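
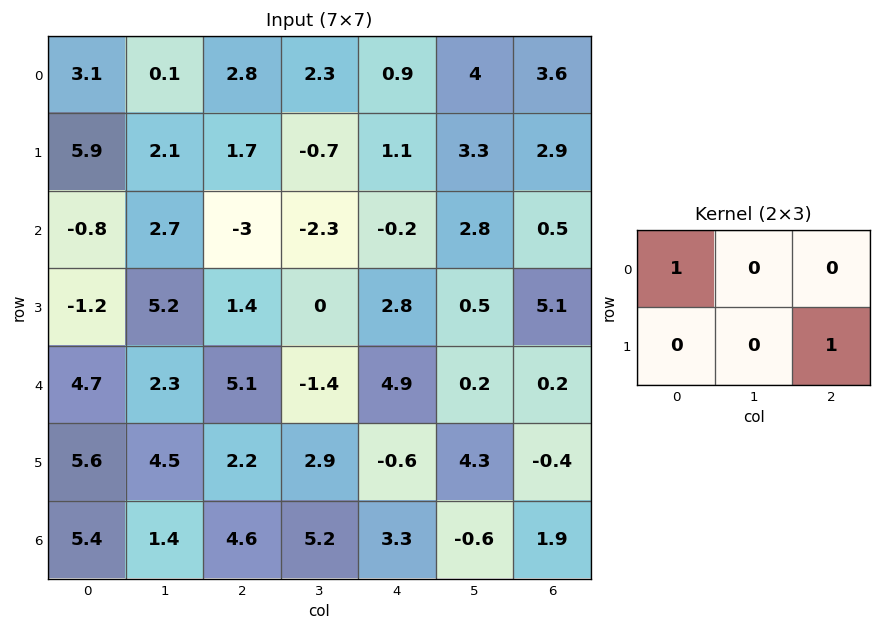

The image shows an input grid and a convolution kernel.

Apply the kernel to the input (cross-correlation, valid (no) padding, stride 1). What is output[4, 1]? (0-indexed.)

The receptive field on the input at this output position is [2.3 5.1 -1.4 / 4.5 2.2 2.9]. Elementwise product with the kernel and sum: 2.3·1 + 2.9·1.

5.2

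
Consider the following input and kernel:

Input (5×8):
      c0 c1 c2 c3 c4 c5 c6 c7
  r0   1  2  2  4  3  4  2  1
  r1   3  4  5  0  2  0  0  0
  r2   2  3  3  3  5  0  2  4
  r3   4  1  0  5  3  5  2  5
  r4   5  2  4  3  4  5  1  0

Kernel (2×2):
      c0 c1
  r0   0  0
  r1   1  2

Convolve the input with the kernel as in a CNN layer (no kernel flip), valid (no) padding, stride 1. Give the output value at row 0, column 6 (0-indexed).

0

The receptive field on the input at this output position is [2 1 / 0 0]. Elementwise product with the kernel and sum: 0·1 + 0·2.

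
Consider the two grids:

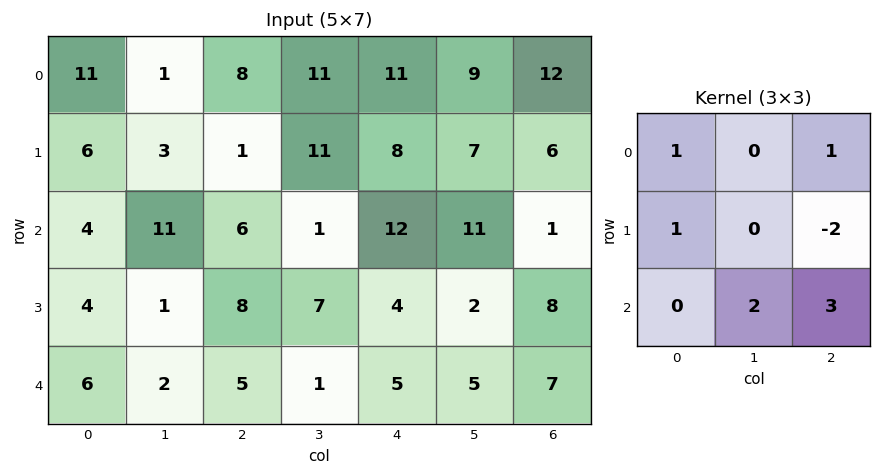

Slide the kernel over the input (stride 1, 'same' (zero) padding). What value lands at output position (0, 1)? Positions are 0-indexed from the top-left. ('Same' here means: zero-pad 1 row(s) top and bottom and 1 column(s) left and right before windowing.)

The receptive field on the zero-padded input at this output position is [0 0 0 / 11 1 8 / 6 3 1]. Elementwise product with the kernel and sum: 0·1 + 0·1 + 11·1 + 8·-2 + 3·2 + 1·3.

4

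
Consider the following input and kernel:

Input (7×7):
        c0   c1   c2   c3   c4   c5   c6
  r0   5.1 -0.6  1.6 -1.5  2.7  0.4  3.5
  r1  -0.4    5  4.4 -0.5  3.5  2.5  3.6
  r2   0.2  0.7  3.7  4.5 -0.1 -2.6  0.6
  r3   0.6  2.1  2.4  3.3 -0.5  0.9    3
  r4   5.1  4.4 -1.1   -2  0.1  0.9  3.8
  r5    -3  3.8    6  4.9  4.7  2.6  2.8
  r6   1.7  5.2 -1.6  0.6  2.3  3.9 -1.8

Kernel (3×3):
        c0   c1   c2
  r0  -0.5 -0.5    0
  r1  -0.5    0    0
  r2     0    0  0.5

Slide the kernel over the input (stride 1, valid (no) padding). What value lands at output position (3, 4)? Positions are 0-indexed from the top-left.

The receptive field on the input at this output position is [-0.5 0.9 3 / 0.1 0.9 3.8 / 4.7 2.6 2.8]. Elementwise product with the kernel and sum: -0.5·-0.5 + 0.9·-0.5 + 0.1·-0.5 + 2.8·0.5.

1.15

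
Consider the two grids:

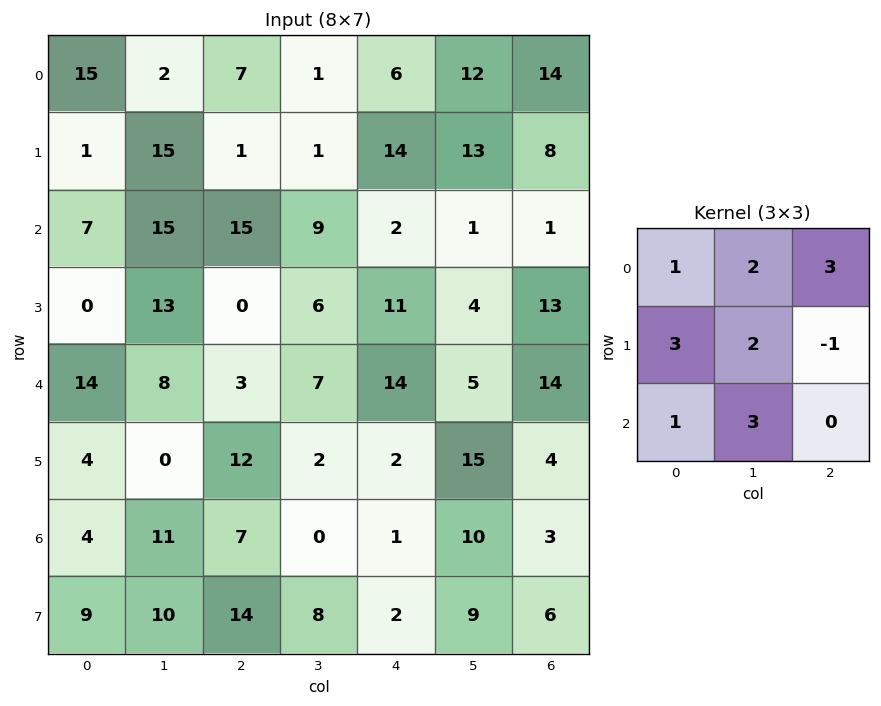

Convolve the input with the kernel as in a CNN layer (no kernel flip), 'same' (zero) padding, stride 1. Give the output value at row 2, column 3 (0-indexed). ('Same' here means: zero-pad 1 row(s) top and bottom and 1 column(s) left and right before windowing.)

124

The receptive field on the zero-padded input at this output position is [1 1 14 / 15 9 2 / 0 6 11]. Elementwise product with the kernel and sum: 1·1 + 1·2 + 14·3 + 15·3 + 9·2 + 2·-1 + 0·1 + 6·3.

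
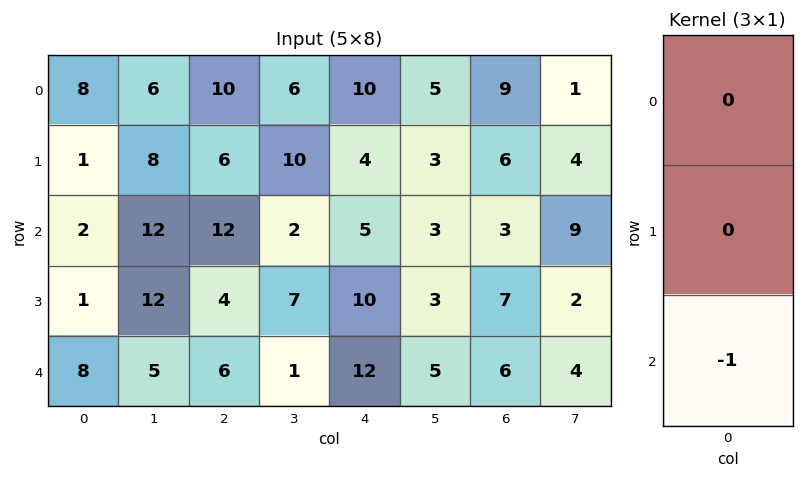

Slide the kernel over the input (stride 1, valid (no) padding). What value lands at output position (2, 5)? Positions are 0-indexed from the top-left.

-5

The receptive field on the input at this output position is [3 / 3 / 5]. Elementwise product with the kernel and sum: 5·-1.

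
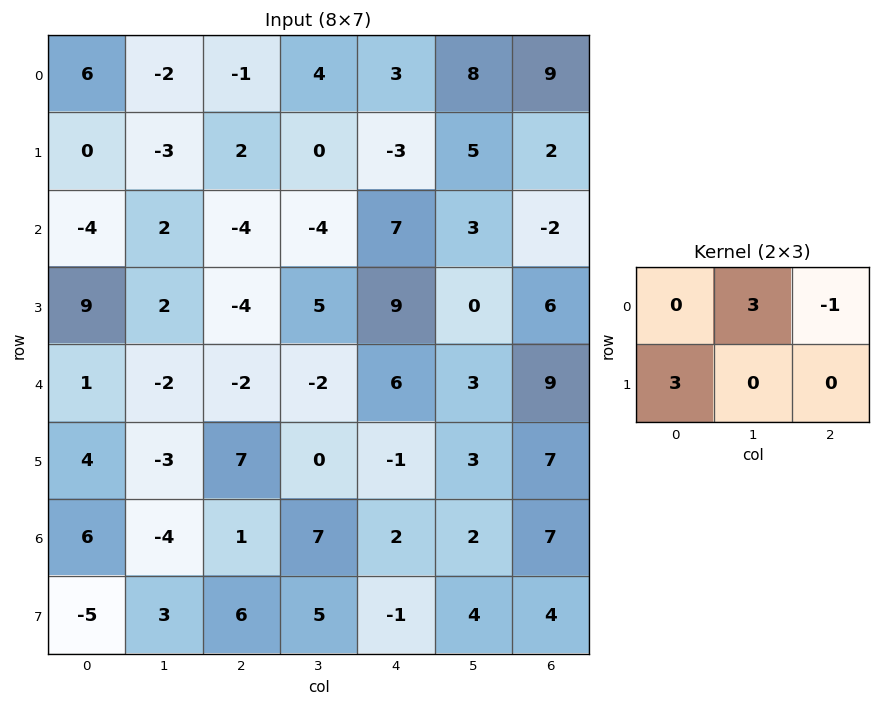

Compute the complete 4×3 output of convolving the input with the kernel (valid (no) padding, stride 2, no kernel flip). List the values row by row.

Output[0,0]: The receptive field on the input at this output position is [6 -2 -1 / 0 -3 2]. Elementwise product with the kernel and sum: -2·3 + -1·-1 + 0·3.

-5 15 6
37 -31 38
8 9 -3
-28 37 -4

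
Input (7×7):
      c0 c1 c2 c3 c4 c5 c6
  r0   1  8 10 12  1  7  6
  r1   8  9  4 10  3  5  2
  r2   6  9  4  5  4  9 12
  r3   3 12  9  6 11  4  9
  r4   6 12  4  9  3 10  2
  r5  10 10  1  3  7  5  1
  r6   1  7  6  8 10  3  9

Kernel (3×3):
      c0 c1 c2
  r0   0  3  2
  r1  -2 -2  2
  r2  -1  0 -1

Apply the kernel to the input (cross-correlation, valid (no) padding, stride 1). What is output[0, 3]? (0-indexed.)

-13

The receptive field on the input at this output position is [12 1 7 / 10 3 5 / 5 4 9]. Elementwise product with the kernel and sum: 1·3 + 7·2 + 10·-2 + 3·-2 + 5·2 + 5·-1 + 9·-1.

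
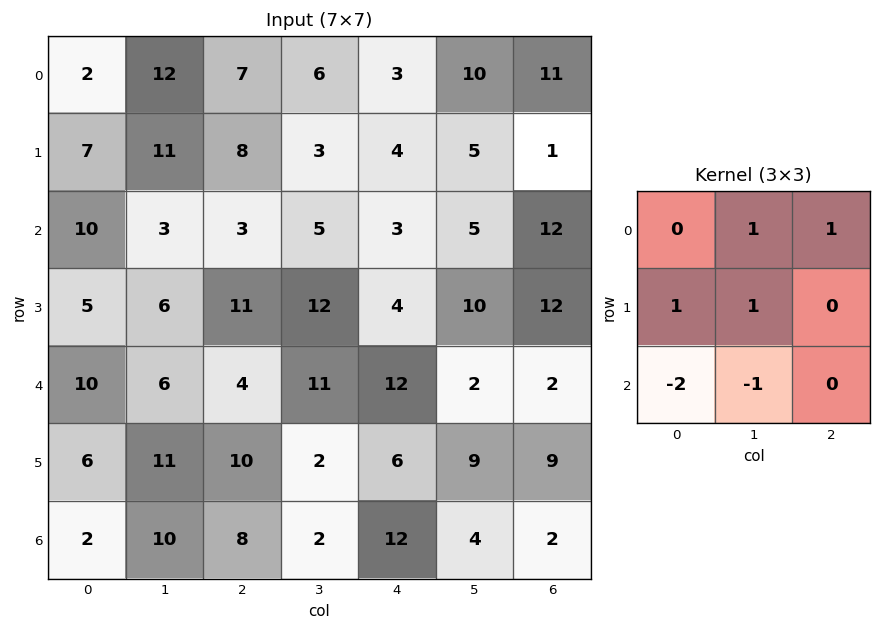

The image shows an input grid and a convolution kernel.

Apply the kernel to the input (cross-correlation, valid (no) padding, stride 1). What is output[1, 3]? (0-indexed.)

The receptive field on the input at this output position is [3 4 5 / 5 3 5 / 12 4 10]. Elementwise product with the kernel and sum: 4·1 + 5·1 + 5·1 + 3·1 + 12·-2 + 4·-1.

-11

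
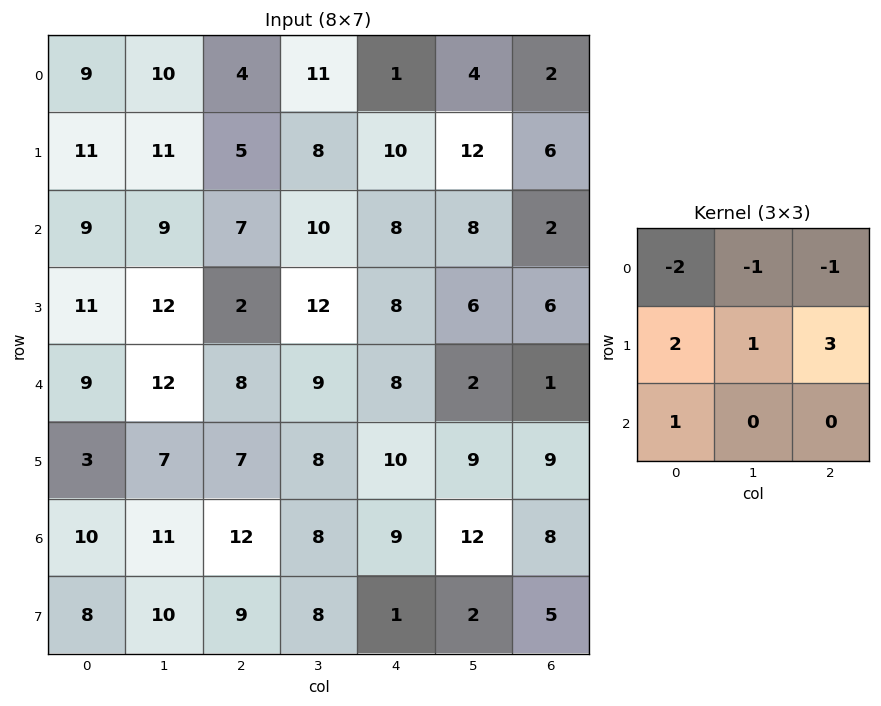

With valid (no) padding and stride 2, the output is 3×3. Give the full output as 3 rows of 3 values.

Output[0,0]: The receptive field on the input at this output position is [9 10 4 / 11 11 5 / 9 9 7]. Elementwise product with the kernel and sum: 9·-2 + 10·-1 + 4·-1 + 11·2 + 11·1 + 5·3 + 9·1.
Output[0,1]: The receptive field on the input at this output position is [4 11 1 / 5 8 10 / 7 10 8]. Elementwise product with the kernel and sum: 4·-2 + 11·-1 + 1·-1 + 5·2 + 8·1 + 10·3 + 7·1.

25 35 50
15 16 22
6 31 46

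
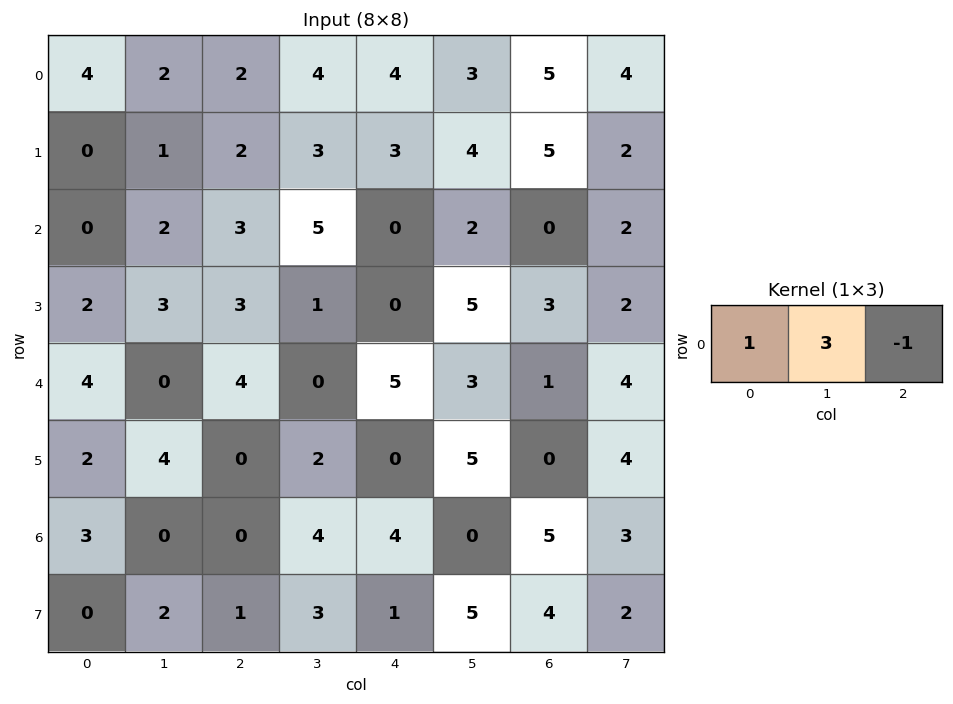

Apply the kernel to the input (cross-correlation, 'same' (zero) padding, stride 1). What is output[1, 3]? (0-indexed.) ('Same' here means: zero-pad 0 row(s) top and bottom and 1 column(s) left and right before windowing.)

8

The receptive field on the zero-padded input at this output position is [2 3 3]. Elementwise product with the kernel and sum: 2·1 + 3·3 + 3·-1.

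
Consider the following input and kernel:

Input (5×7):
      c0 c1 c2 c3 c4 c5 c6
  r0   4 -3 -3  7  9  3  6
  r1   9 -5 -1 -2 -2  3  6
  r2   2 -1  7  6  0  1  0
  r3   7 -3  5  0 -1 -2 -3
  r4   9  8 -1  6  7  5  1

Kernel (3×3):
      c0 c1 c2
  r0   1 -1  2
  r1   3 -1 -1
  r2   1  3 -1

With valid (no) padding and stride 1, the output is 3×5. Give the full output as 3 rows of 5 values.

Output[0,0]: The receptive field on the input at this output position is [4 -3 -3 / 9 -5 -1 / 2 -1 7]. Elementwise product with the kernel and sum: 4·1 + -3·-1 + -3·2 + 9·3 + -5·-1 + -1·-1 + 2·1 + -1·3 + 7·-1.

26 16 34 2 6
5 -12 18 22 2
70 -11 27 33 22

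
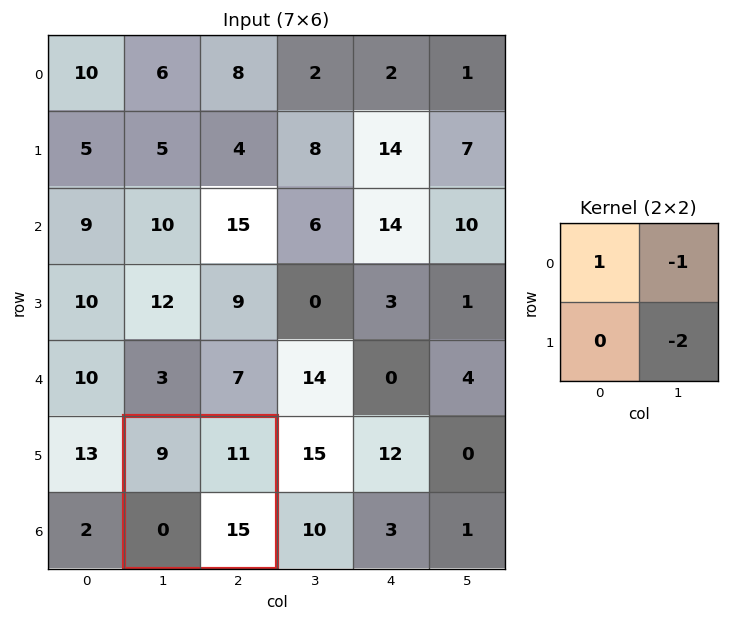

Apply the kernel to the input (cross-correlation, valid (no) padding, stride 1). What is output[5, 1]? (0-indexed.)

The receptive field on the input at this output position is [9 11 / 0 15]. Elementwise product with the kernel and sum: 9·1 + 11·-1 + 15·-2.

-32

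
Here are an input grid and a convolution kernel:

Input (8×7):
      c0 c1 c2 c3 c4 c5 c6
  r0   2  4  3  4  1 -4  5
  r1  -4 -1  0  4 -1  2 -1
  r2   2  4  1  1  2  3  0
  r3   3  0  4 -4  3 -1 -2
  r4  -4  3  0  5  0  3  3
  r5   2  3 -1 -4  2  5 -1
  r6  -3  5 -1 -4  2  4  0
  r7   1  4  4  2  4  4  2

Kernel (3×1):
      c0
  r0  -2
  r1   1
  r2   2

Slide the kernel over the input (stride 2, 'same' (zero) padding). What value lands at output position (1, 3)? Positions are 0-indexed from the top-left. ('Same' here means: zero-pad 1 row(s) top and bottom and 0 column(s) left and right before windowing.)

-2

The receptive field on the zero-padded input at this output position is [-1 / 0 / -2]. Elementwise product with the kernel and sum: -1·-2 + 0·1 + -2·2.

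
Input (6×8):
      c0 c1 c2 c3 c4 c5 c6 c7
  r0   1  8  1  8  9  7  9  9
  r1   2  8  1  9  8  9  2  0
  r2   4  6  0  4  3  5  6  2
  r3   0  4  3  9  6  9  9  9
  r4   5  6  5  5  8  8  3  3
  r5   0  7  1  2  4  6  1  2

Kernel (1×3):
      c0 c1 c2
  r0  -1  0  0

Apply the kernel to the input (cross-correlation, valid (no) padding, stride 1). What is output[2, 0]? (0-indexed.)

The receptive field on the input at this output position is [4 6 0]. Elementwise product with the kernel and sum: 4·-1.

-4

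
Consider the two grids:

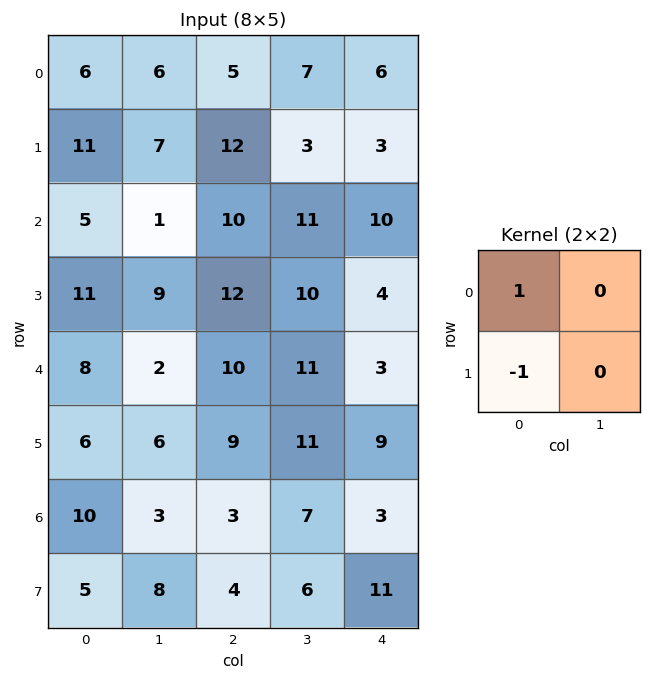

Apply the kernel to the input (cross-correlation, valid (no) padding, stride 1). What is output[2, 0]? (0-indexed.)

-6

The receptive field on the input at this output position is [5 1 / 11 9]. Elementwise product with the kernel and sum: 5·1 + 11·-1.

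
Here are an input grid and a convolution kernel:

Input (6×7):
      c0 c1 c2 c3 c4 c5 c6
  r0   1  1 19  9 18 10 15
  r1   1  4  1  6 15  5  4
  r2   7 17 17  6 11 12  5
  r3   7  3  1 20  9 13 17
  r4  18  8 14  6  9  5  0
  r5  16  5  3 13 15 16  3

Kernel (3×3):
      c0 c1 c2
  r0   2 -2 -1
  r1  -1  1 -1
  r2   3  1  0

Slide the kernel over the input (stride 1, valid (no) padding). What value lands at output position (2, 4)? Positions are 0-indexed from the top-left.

The receptive field on the input at this output position is [11 12 5 / 9 13 17 / 9 5 0]. Elementwise product with the kernel and sum: 11·2 + 12·-2 + 5·-1 + 9·-1 + 13·1 + 17·-1 + 9·3 + 5·1.

12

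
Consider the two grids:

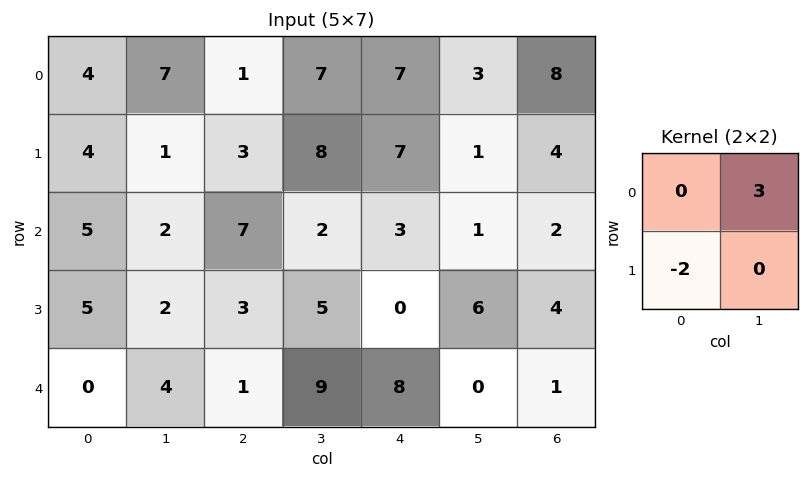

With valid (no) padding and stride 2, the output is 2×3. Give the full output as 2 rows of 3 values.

Output[0,0]: The receptive field on the input at this output position is [4 7 / 4 1]. Elementwise product with the kernel and sum: 7·3 + 4·-2.
Output[0,1]: The receptive field on the input at this output position is [1 7 / 3 8]. Elementwise product with the kernel and sum: 7·3 + 3·-2.

13 15 -5
-4 0 3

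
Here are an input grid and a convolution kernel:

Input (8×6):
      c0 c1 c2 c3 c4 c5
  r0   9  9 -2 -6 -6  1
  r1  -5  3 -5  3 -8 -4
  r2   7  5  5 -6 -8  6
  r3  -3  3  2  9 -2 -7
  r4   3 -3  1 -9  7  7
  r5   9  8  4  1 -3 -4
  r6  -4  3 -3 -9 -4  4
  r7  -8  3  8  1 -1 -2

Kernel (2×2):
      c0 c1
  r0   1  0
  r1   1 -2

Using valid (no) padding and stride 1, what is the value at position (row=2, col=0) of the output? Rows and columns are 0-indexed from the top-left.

The receptive field on the input at this output position is [7 5 / -3 3]. Elementwise product with the kernel and sum: 7·1 + -3·1 + 3·-2.

-2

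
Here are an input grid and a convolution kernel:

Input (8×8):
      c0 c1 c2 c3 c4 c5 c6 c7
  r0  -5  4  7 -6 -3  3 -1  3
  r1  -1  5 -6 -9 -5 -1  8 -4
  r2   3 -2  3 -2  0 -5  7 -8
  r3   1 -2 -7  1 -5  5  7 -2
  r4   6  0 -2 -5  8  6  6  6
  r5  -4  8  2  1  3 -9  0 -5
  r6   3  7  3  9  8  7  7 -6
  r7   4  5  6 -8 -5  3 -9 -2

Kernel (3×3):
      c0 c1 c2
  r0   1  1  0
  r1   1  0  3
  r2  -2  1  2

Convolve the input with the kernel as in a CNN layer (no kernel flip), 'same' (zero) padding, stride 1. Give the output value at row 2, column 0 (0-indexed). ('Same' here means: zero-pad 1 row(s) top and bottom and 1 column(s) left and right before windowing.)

-10

The receptive field on the zero-padded input at this output position is [0 -1 5 / 0 3 -2 / 0 1 -2]. Elementwise product with the kernel and sum: 0·1 + -1·1 + 0·1 + -2·3 + 0·-2 + 1·1 + -2·2.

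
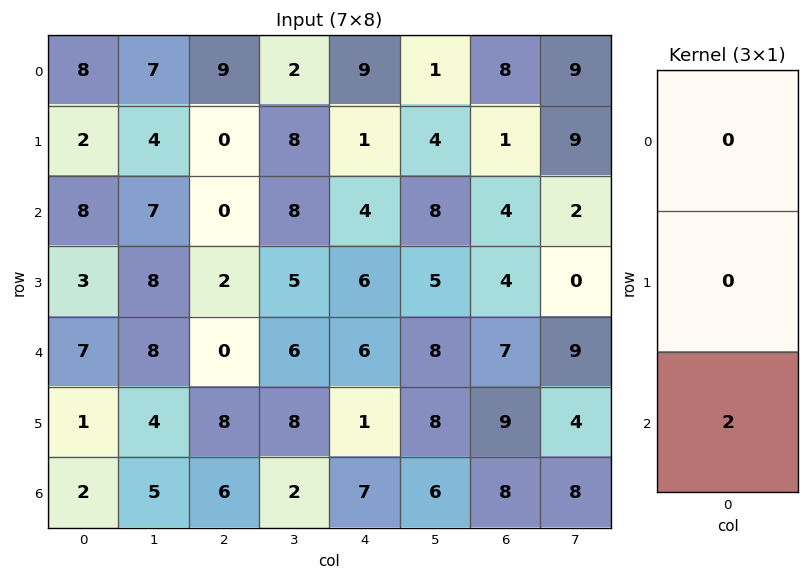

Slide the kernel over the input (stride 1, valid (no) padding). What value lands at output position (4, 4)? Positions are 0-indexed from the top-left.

14

The receptive field on the input at this output position is [6 / 1 / 7]. Elementwise product with the kernel and sum: 7·2.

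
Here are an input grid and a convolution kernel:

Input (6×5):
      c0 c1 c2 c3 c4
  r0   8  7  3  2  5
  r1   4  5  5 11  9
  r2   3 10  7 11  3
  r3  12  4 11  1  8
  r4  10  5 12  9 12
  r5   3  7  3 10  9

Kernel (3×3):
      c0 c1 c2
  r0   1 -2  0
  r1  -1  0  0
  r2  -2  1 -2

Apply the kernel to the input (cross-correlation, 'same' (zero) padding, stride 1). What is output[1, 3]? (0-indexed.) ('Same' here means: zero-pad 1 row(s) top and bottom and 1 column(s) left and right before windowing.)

The receptive field on the zero-padded input at this output position is [3 2 5 / 5 11 9 / 7 11 3]. Elementwise product with the kernel and sum: 3·1 + 2·-2 + 5·-1 + 7·-2 + 11·1 + 3·-2.

-15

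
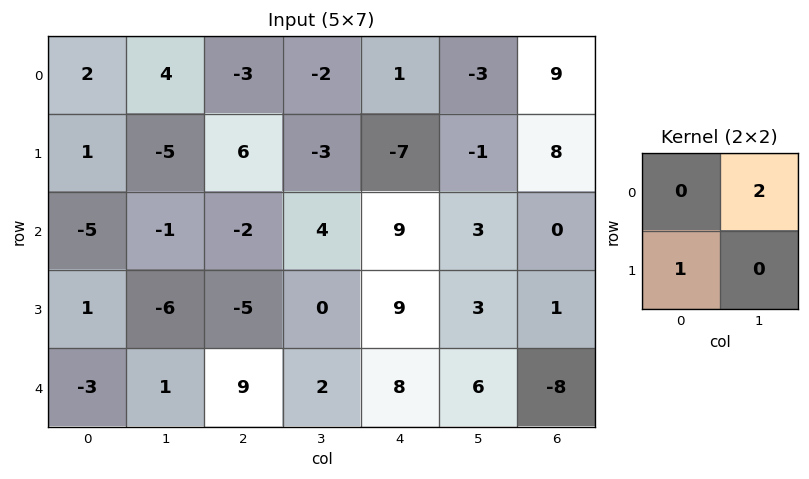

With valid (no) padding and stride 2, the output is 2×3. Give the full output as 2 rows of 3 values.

Output[0,0]: The receptive field on the input at this output position is [2 4 / 1 -5]. Elementwise product with the kernel and sum: 4·2 + 1·1.

9 2 -13
-1 3 15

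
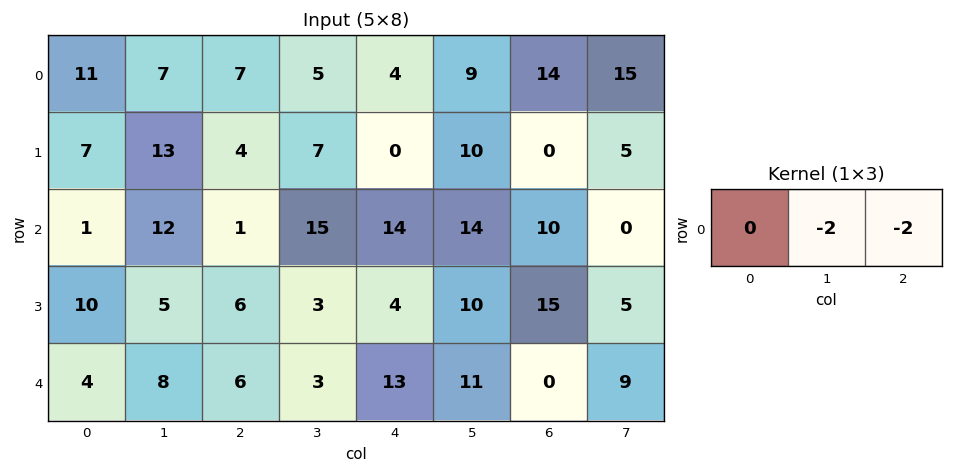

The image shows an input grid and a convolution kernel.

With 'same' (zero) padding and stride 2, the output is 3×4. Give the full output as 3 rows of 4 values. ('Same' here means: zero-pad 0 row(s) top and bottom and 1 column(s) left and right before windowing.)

-36 -24 -26 -58
-26 -32 -56 -20
-24 -18 -48 -18

Output[0,0]: The receptive field on the zero-padded input at this output position is [0 11 7]. Elementwise product with the kernel and sum: 11·-2 + 7·-2.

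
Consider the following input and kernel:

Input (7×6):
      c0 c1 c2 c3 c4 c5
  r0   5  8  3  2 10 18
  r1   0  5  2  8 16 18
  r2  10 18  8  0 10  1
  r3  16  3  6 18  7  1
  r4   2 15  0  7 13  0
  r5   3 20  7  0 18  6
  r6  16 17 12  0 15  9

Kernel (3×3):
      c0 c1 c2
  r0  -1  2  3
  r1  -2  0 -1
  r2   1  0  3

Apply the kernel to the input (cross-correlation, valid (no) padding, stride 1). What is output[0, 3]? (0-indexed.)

The receptive field on the input at this output position is [2 10 18 / 8 16 18 / 0 10 1]. Elementwise product with the kernel and sum: 2·-1 + 10·2 + 18·3 + 8·-2 + 18·-1 + 0·1 + 1·3.

41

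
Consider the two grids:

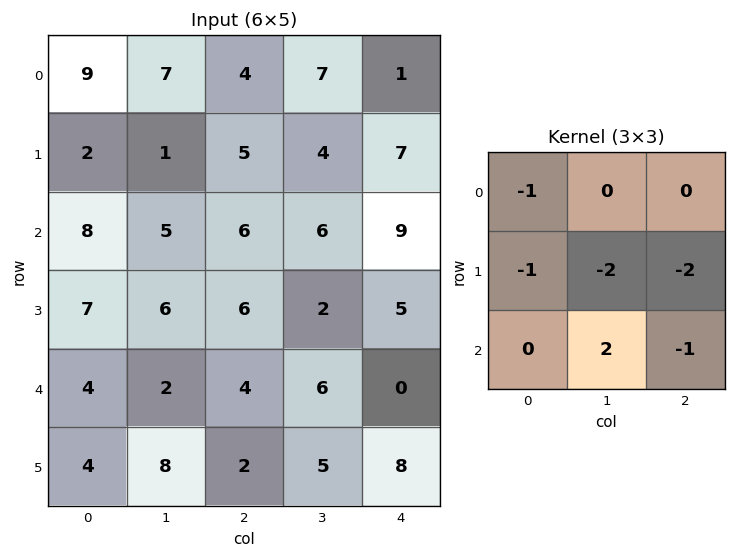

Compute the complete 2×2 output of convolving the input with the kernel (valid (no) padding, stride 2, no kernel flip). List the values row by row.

-19 -28
-39 -14

Output[0,0]: The receptive field on the input at this output position is [9 7 4 / 2 1 5 / 8 5 6]. Elementwise product with the kernel and sum: 9·-1 + 2·-1 + 1·-2 + 5·-2 + 5·2 + 6·-1.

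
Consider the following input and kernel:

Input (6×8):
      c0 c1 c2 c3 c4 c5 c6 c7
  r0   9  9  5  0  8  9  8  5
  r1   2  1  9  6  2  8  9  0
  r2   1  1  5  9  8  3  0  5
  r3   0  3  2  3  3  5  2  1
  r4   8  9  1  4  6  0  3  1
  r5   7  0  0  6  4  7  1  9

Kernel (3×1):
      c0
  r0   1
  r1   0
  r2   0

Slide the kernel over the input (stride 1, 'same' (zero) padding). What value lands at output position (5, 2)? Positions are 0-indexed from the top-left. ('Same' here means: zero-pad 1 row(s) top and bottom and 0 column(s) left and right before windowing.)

1

The receptive field on the zero-padded input at this output position is [1 / 0 / 0]. Elementwise product with the kernel and sum: 1·1.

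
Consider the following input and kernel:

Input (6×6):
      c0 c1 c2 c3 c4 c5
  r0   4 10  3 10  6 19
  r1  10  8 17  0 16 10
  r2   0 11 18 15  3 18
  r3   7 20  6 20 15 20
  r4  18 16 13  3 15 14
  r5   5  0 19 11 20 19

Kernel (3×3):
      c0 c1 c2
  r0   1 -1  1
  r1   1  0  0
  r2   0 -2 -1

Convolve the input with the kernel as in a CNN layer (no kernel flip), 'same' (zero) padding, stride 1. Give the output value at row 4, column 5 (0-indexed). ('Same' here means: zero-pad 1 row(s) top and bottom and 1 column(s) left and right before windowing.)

The receptive field on the zero-padded input at this output position is [15 20 0 / 15 14 0 / 20 19 0]. Elementwise product with the kernel and sum: 15·1 + 20·-1 + 0·1 + 15·1 + 19·-2 + 0·-1.

-28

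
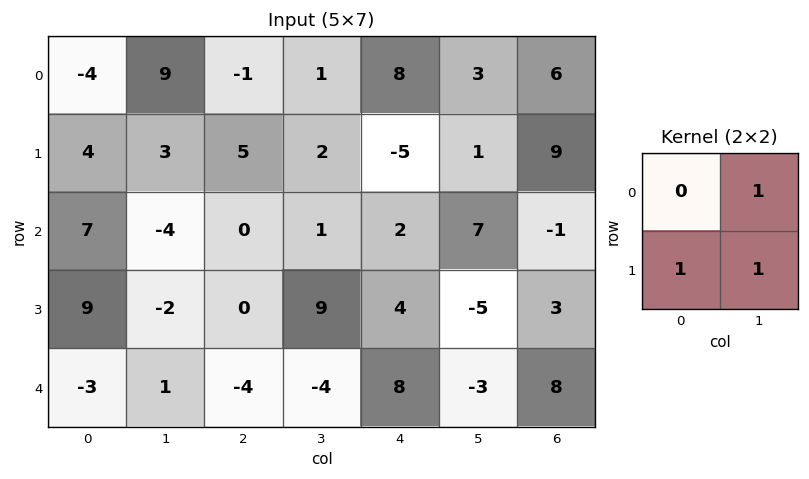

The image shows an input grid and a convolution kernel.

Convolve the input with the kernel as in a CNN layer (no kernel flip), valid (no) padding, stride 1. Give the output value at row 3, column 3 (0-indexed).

8

The receptive field on the input at this output position is [9 4 / -4 8]. Elementwise product with the kernel and sum: 4·1 + -4·1 + 8·1.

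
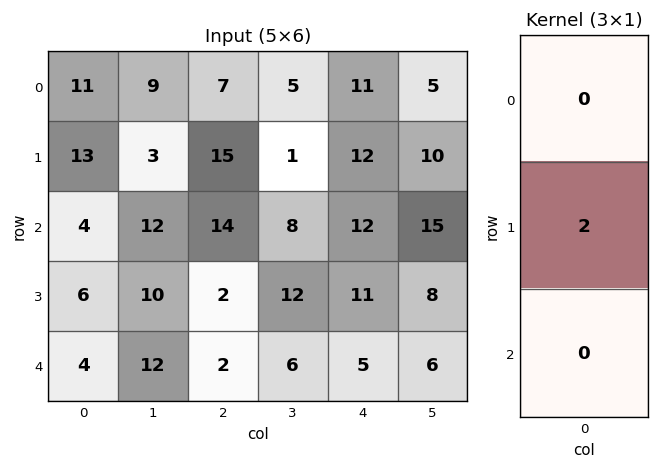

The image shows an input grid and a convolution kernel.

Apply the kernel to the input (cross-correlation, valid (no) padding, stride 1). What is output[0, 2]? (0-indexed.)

30

The receptive field on the input at this output position is [7 / 15 / 14]. Elementwise product with the kernel and sum: 15·2.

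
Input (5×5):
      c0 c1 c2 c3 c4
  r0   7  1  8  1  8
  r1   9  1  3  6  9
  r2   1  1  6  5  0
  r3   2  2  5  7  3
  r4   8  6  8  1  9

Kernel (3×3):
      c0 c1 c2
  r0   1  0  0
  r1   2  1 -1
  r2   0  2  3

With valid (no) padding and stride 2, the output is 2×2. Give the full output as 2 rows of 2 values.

Output[0,0]: The receptive field on the input at this output position is [7 1 8 / 9 1 3 / 1 1 6]. Elementwise product with the kernel and sum: 7·1 + 9·2 + 1·1 + 3·-1 + 1·2 + 6·3.

43 21
38 49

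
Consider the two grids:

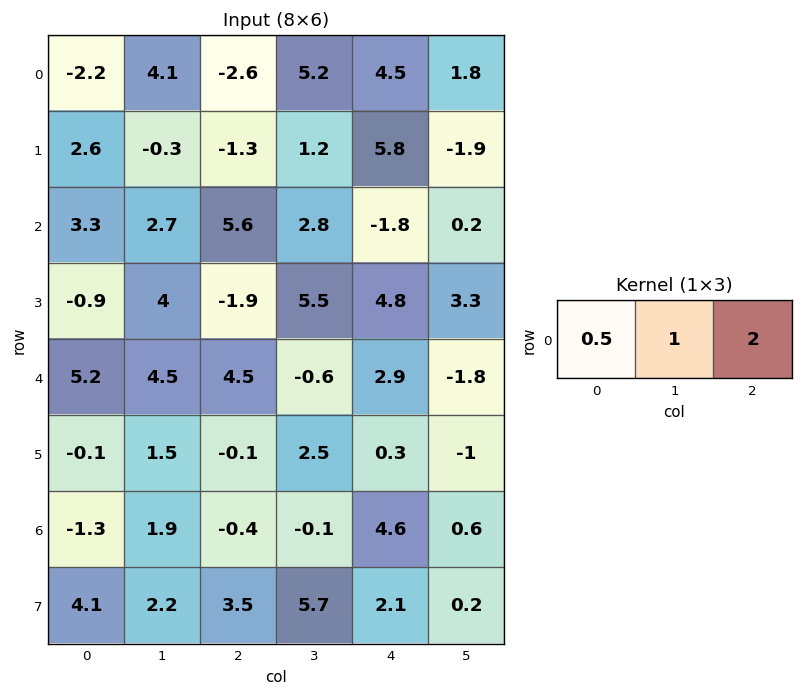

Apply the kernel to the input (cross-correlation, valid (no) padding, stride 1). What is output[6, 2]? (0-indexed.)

8.9

The receptive field on the input at this output position is [-0.4 -0.1 4.6]. Elementwise product with the kernel and sum: -0.4·0.5 + -0.1·1 + 4.6·2.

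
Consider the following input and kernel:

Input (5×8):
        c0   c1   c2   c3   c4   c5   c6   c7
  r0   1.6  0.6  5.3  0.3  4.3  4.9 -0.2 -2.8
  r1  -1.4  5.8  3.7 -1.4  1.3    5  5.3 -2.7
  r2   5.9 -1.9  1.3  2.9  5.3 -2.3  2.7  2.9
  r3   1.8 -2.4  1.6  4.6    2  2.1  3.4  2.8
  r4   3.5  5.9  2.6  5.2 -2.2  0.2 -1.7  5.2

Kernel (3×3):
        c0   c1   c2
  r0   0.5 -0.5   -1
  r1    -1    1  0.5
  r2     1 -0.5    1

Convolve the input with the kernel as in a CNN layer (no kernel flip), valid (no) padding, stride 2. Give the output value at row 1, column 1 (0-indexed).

-4.3

The receptive field on the input at this output position is [1.3 2.9 5.3 / 1.6 4.6 2 / 2.6 5.2 -2.2]. Elementwise product with the kernel and sum: 1.3·0.5 + 2.9·-0.5 + 5.3·-1 + 1.6·-1 + 4.6·1 + 2·0.5 + 2.6·1 + 5.2·-0.5 + -2.2·1.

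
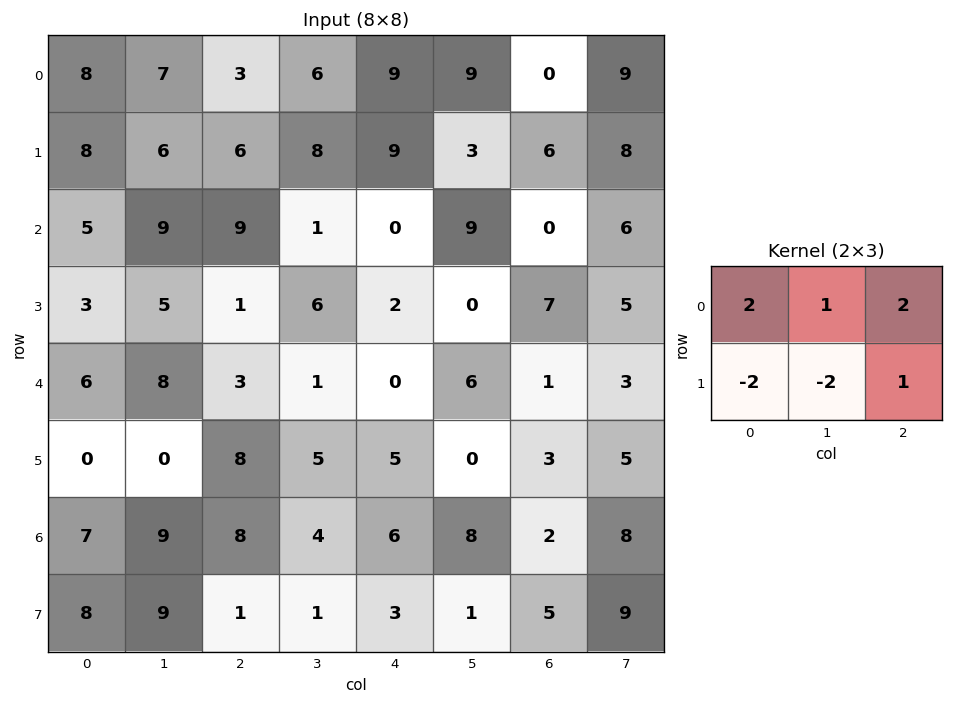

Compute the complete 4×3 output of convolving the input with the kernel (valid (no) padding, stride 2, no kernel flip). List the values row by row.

Output[0,0]: The receptive field on the input at this output position is [8 7 3 / 8 6 6]. Elementwise product with the kernel and sum: 8·2 + 7·1 + 3·2 + 8·-2 + 6·-2 + 6·1.

7 11 9
22 7 12
34 -14 1
6 31 21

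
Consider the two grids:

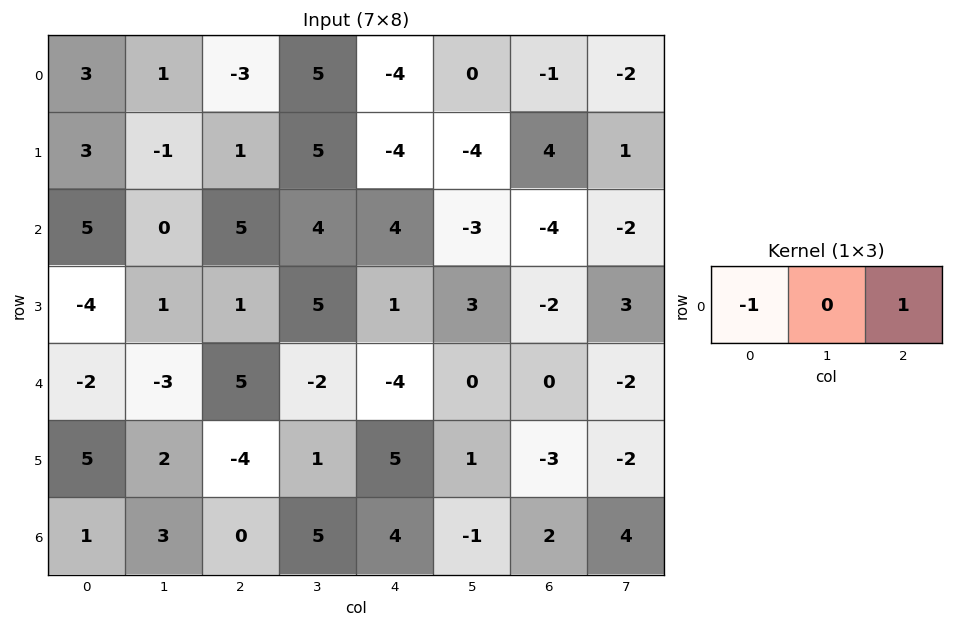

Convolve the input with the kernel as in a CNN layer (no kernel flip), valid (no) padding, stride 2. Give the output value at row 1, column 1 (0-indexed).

-1

The receptive field on the input at this output position is [5 4 4]. Elementwise product with the kernel and sum: 5·-1 + 4·1.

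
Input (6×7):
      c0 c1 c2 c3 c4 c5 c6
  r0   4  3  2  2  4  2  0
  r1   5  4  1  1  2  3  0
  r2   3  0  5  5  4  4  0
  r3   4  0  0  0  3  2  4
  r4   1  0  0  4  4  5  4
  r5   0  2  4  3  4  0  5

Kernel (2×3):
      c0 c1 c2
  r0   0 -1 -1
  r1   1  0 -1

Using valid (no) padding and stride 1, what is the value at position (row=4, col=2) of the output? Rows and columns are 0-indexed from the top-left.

The receptive field on the input at this output position is [0 4 4 / 4 3 4]. Elementwise product with the kernel and sum: 4·-1 + 4·-1 + 4·1 + 4·-1.

-8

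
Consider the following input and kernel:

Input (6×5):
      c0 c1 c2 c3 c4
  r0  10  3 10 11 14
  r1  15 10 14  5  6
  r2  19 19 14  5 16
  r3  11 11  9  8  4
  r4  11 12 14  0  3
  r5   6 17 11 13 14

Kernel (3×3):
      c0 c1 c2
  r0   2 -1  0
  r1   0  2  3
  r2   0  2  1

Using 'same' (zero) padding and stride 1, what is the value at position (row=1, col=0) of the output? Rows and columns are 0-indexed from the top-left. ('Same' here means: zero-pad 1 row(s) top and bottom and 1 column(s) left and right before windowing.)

The receptive field on the zero-padded input at this output position is [0 10 3 / 0 15 10 / 0 19 19]. Elementwise product with the kernel and sum: 0·2 + 10·-1 + 15·2 + 10·3 + 19·2 + 19·1.

107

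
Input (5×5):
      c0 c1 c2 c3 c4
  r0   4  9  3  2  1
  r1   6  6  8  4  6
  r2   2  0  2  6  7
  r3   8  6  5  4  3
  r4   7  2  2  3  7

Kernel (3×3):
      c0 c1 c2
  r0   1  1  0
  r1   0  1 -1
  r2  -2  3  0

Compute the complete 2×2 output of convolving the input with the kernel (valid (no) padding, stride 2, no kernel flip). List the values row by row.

7 17
-5 14

Output[0,0]: The receptive field on the input at this output position is [4 9 3 / 6 6 8 / 2 0 2]. Elementwise product with the kernel and sum: 4·1 + 9·1 + 6·1 + 8·-1 + 2·-2 + 0·3.
Output[0,1]: The receptive field on the input at this output position is [3 2 1 / 8 4 6 / 2 6 7]. Elementwise product with the kernel and sum: 3·1 + 2·1 + 4·1 + 6·-1 + 2·-2 + 6·3.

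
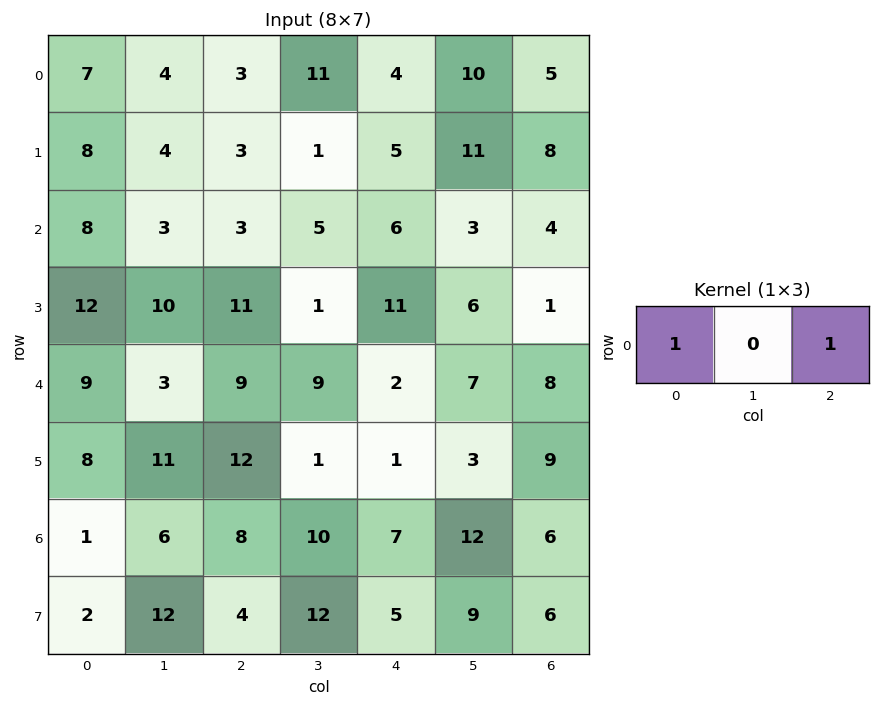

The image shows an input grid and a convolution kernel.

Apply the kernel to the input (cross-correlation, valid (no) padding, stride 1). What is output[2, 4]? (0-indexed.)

10

The receptive field on the input at this output position is [6 3 4]. Elementwise product with the kernel and sum: 6·1 + 4·1.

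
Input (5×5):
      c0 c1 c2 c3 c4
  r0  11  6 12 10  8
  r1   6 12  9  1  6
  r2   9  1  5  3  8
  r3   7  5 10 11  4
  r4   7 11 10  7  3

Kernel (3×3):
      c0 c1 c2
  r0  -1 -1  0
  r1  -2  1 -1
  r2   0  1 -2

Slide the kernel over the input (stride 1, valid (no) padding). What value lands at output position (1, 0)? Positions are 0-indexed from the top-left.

-55

The receptive field on the input at this output position is [6 12 9 / 9 1 5 / 7 5 10]. Elementwise product with the kernel and sum: 6·-1 + 12·-1 + 9·-2 + 1·1 + 5·-1 + 5·1 + 10·-2.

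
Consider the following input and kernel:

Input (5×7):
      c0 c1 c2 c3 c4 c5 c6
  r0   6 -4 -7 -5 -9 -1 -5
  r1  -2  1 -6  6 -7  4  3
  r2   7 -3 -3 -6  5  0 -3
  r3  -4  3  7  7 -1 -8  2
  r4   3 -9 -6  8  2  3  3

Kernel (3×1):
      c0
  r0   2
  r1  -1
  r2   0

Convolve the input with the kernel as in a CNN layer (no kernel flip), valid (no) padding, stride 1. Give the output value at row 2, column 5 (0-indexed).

8

The receptive field on the input at this output position is [0 / -8 / 3]. Elementwise product with the kernel and sum: 0·2 + -8·-1.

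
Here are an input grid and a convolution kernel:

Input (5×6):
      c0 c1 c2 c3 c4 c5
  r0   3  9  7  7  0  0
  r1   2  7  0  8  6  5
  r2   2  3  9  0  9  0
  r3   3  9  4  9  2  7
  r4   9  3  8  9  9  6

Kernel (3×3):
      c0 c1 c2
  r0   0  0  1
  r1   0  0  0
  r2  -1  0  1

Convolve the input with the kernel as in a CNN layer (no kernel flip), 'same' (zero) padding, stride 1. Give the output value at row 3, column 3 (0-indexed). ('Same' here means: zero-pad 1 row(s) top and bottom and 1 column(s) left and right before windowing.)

The receptive field on the zero-padded input at this output position is [9 0 9 / 4 9 2 / 8 9 9]. Elementwise product with the kernel and sum: 9·1 + 8·-1 + 9·1.

10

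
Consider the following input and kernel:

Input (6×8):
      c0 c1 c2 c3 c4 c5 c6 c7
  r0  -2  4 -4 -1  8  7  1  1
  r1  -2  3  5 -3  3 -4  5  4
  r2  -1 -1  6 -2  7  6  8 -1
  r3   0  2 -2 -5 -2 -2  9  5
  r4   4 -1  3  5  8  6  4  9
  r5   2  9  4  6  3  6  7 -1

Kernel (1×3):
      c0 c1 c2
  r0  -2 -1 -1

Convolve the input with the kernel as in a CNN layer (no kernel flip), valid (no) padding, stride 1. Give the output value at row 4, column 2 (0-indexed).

The receptive field on the input at this output position is [3 5 8]. Elementwise product with the kernel and sum: 3·-2 + 5·-1 + 8·-1.

-19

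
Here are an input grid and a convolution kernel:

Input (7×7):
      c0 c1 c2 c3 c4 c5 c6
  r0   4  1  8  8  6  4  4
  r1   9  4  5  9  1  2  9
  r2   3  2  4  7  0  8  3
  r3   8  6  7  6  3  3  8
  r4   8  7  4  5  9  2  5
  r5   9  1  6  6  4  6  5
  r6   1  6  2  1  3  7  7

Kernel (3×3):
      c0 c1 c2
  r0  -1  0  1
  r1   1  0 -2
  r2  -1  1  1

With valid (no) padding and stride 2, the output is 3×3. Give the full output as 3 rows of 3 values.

6 4 -8
-2 7 -12
0 5 1

Output[0,0]: The receptive field on the input at this output position is [4 1 8 / 9 4 5 / 3 2 4]. Elementwise product with the kernel and sum: 4·-1 + 8·1 + 9·1 + 5·-2 + 3·-1 + 2·1 + 4·1.
Output[0,1]: The receptive field on the input at this output position is [8 8 6 / 5 9 1 / 4 7 0]. Elementwise product with the kernel and sum: 8·-1 + 6·1 + 5·1 + 1·-2 + 4·-1 + 7·1 + 0·1.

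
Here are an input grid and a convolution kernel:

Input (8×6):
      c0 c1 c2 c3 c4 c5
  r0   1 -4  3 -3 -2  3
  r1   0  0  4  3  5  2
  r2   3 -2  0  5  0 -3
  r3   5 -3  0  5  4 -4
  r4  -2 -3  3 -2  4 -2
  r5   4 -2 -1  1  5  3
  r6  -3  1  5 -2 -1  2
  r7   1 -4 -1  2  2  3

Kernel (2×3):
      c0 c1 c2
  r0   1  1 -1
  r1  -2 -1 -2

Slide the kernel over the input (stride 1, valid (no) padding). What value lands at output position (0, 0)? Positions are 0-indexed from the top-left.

-14

The receptive field on the input at this output position is [1 -4 3 / 0 0 4]. Elementwise product with the kernel and sum: 1·1 + -4·1 + 3·-1 + 0·-2 + 0·-1 + 4·-2.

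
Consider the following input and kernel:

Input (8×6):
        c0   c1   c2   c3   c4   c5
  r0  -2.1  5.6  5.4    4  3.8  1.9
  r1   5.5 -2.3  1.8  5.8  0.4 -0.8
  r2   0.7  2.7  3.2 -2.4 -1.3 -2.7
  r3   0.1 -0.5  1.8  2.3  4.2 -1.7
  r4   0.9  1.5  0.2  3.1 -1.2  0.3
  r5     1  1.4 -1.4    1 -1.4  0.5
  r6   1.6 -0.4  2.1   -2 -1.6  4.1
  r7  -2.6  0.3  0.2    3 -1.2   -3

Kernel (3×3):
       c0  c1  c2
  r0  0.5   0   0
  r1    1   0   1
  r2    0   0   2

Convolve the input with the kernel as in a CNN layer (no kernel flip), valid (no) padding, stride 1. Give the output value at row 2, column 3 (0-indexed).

The receptive field on the input at this output position is [-2.4 -1.3 -2.7 / 2.3 4.2 -1.7 / 3.1 -1.2 0.3]. Elementwise product with the kernel and sum: -2.4·0.5 + 2.3·1 + -1.7·1 + 0.3·2.

-0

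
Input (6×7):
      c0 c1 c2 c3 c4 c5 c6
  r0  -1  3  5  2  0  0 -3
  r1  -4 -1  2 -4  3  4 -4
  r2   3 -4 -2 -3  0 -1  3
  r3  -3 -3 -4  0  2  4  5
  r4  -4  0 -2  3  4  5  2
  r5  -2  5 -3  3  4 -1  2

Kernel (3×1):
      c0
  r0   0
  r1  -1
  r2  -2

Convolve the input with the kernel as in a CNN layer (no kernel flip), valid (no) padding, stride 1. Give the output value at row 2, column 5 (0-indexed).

-14

The receptive field on the input at this output position is [-1 / 4 / 5]. Elementwise product with the kernel and sum: 4·-1 + 5·-2.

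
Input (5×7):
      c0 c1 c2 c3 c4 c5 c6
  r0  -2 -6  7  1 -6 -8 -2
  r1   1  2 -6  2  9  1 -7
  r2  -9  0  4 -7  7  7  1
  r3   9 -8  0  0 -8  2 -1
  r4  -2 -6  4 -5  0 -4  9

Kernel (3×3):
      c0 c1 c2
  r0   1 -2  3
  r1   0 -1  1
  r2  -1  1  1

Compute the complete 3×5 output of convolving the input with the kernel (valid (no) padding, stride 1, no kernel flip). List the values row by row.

36 -12 -10 2 -3
-34 17 23 -19 -11
11 -24 22 11 -2

Output[0,0]: The receptive field on the input at this output position is [-2 -6 7 / 1 2 -6 / -9 0 4]. Elementwise product with the kernel and sum: -2·1 + -6·-2 + 7·3 + 2·-1 + -6·1 + -9·-1 + 0·1 + 4·1.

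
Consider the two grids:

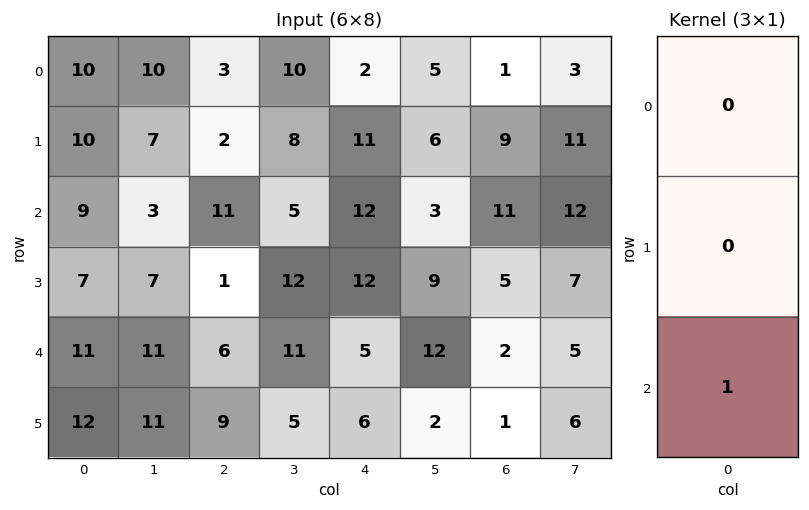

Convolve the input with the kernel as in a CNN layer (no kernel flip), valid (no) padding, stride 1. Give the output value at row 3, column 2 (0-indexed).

9

The receptive field on the input at this output position is [1 / 6 / 9]. Elementwise product with the kernel and sum: 9·1.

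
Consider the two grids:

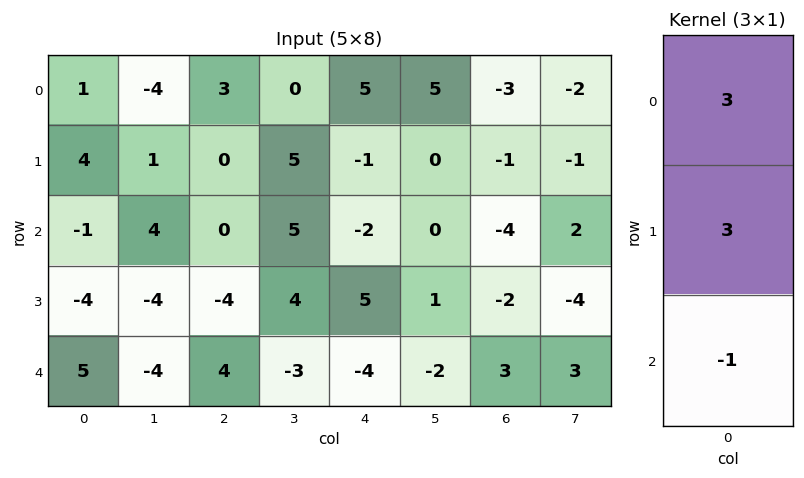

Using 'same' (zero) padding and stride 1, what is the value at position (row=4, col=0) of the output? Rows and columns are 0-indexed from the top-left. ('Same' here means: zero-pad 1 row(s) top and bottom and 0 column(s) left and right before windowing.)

3

The receptive field on the zero-padded input at this output position is [-4 / 5 / 0]. Elementwise product with the kernel and sum: -4·3 + 5·3 + 0·-1.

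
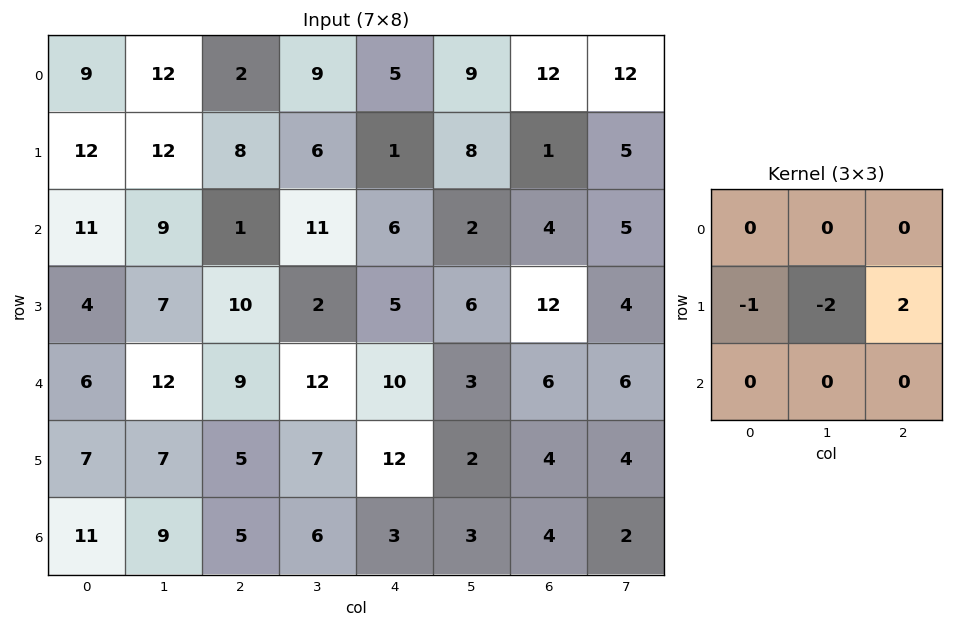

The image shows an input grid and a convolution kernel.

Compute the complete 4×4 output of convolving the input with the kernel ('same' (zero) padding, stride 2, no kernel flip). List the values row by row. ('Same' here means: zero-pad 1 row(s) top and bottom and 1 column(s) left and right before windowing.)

6 2 -1 -9
-4 11 -19 0
12 -6 -26 -3
-4 -7 -6 -7

Output[0,0]: The receptive field on the zero-padded input at this output position is [0 0 0 / 0 9 12 / 0 12 12]. Elementwise product with the kernel and sum: 0·-1 + 9·-2 + 12·2.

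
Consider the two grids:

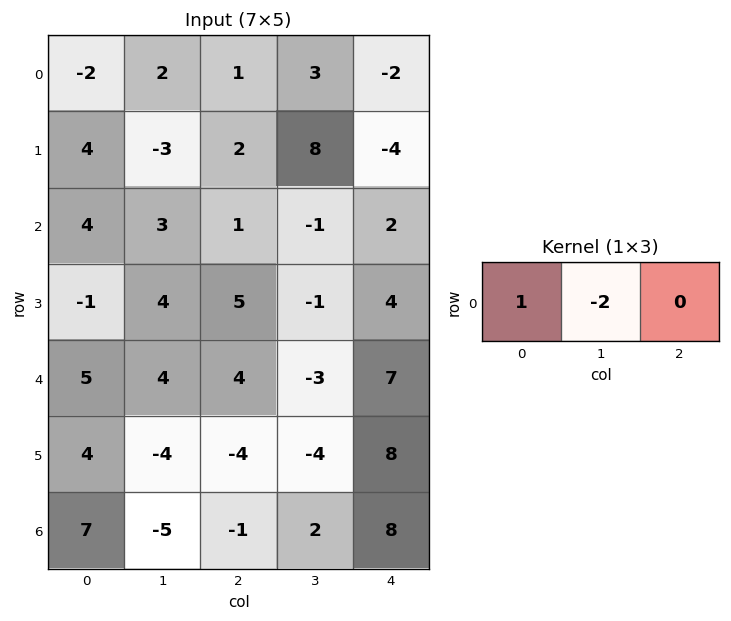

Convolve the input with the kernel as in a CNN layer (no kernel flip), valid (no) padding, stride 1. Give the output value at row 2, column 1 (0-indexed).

1

The receptive field on the input at this output position is [3 1 -1]. Elementwise product with the kernel and sum: 3·1 + 1·-2.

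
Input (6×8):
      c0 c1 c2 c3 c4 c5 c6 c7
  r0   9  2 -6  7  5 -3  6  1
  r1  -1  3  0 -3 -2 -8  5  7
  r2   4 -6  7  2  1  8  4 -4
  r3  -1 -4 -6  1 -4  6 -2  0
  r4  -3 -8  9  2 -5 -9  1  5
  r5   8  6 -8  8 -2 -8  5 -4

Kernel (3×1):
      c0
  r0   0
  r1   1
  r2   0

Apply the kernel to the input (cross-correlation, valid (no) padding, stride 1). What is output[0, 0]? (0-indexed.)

-1

The receptive field on the input at this output position is [9 / -1 / 4]. Elementwise product with the kernel and sum: -1·1.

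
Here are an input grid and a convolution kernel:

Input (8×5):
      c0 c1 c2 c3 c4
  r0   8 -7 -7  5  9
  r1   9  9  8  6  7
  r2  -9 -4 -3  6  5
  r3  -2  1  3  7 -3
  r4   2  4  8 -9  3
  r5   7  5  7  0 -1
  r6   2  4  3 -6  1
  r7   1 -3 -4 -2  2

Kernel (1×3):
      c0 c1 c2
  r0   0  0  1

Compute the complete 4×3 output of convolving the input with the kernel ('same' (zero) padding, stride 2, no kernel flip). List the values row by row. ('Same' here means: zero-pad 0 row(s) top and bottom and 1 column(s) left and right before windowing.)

Output[0,0]: The receptive field on the zero-padded input at this output position is [0 8 -7]. Elementwise product with the kernel and sum: -7·1.

-7 5 0
-4 6 0
4 -9 0
4 -6 0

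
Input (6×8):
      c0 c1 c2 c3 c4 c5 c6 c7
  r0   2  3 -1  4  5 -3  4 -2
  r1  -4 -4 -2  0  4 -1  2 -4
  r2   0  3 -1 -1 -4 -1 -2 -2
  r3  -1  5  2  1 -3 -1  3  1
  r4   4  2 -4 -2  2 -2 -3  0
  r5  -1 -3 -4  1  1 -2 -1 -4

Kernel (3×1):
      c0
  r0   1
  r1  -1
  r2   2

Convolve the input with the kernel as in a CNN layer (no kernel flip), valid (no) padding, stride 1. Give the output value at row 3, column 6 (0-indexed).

4

The receptive field on the input at this output position is [3 / -3 / -1]. Elementwise product with the kernel and sum: 3·1 + -3·-1 + -1·2.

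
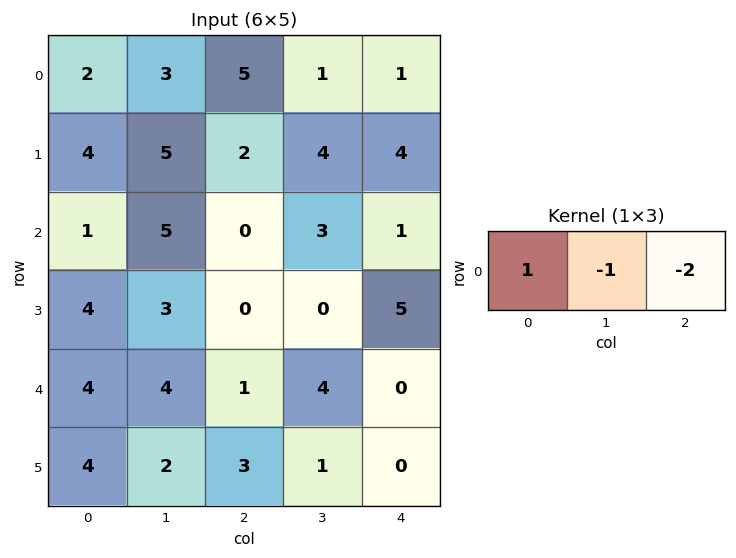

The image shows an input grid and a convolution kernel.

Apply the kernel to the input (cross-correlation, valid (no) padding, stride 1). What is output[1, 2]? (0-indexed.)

The receptive field on the input at this output position is [2 4 4]. Elementwise product with the kernel and sum: 2·1 + 4·-1 + 4·-2.

-10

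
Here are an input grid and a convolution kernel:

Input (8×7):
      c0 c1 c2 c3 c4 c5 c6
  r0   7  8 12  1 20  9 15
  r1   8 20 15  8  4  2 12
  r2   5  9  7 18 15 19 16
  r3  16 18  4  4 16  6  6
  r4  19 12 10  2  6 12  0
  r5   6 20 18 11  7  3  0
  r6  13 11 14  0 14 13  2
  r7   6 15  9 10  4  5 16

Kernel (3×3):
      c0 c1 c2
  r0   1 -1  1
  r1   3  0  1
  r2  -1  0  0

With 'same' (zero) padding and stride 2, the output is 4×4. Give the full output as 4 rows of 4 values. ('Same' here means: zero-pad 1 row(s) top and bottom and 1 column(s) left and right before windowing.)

8 5 4 25
21 40 75 41
14 36 1 33
25 31 10 37

Output[0,0]: The receptive field on the zero-padded input at this output position is [0 0 0 / 0 7 8 / 0 8 20]. Elementwise product with the kernel and sum: 0·1 + 0·-1 + 0·1 + 0·3 + 8·1 + 0·-1.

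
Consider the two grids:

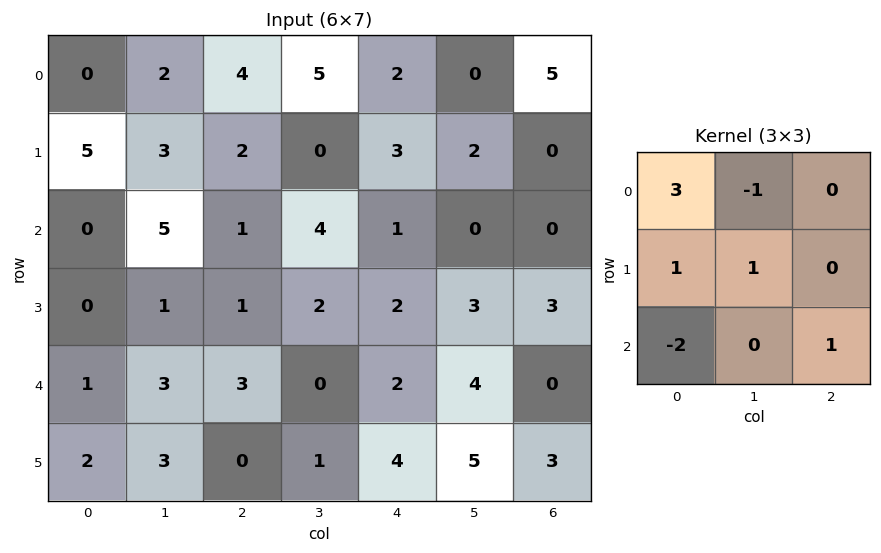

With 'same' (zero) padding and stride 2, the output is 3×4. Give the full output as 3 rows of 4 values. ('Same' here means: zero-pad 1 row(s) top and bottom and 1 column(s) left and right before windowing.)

Output[0,0]: The receptive field on the zero-padded input at this output position is [0 0 0 / 0 0 2 / 0 5 3]. Elementwise product with the kernel and sum: 0·3 + 0·-1 + 0·1 + 0·1 + 0·-2 + 3·1.

3 0 9 1
-4 13 1 0
4 3 9 0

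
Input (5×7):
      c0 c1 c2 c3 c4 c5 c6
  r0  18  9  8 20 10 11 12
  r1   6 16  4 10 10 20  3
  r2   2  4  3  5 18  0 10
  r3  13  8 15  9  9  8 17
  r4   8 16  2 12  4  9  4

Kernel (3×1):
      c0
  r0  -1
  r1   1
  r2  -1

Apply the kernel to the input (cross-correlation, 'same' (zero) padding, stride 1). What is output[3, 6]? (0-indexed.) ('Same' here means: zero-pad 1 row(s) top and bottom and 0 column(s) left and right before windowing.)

3

The receptive field on the zero-padded input at this output position is [10 / 17 / 4]. Elementwise product with the kernel and sum: 10·-1 + 17·1 + 4·-1.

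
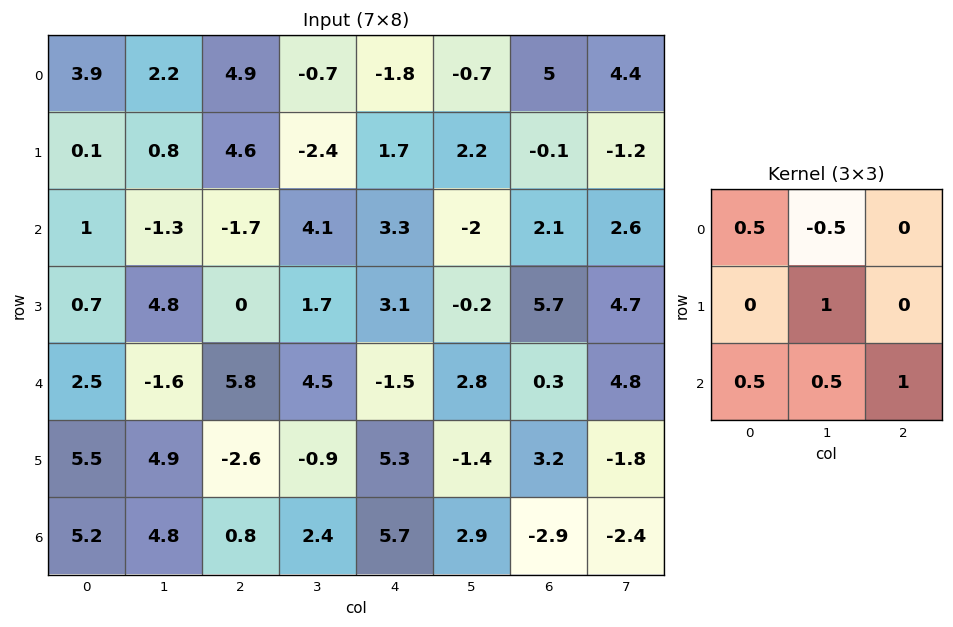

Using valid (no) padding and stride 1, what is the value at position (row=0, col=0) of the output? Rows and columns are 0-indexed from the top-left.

-0.2

The receptive field on the input at this output position is [3.9 2.2 4.9 / 0.1 0.8 4.6 / 1 -1.3 -1.7]. Elementwise product with the kernel and sum: 3.9·0.5 + 2.2·-0.5 + 0.8·1 + 1·0.5 + -1.3·0.5 + -1.7·1.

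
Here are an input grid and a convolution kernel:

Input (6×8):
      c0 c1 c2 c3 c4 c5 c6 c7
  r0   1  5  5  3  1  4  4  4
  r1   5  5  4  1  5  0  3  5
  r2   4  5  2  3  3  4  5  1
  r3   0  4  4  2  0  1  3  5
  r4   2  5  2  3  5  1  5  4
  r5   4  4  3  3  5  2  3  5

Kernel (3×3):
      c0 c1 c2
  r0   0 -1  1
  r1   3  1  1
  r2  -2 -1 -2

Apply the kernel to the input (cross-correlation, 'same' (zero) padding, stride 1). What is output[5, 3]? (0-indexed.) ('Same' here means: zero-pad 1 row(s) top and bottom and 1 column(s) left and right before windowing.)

The receptive field on the zero-padded input at this output position is [2 3 5 / 3 3 5 / 0 0 0]. Elementwise product with the kernel and sum: 3·-1 + 5·1 + 3·3 + 3·1 + 5·1 + 0·-2 + 0·-1 + 0·-2.

19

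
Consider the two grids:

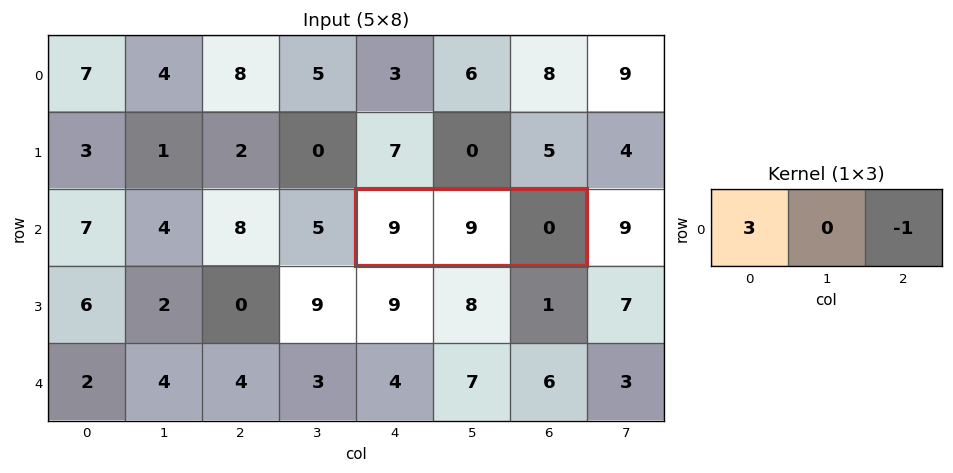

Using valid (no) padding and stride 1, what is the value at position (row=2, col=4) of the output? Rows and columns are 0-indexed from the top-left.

The receptive field on the input at this output position is [9 9 0]. Elementwise product with the kernel and sum: 9·3 + 0·-1.

27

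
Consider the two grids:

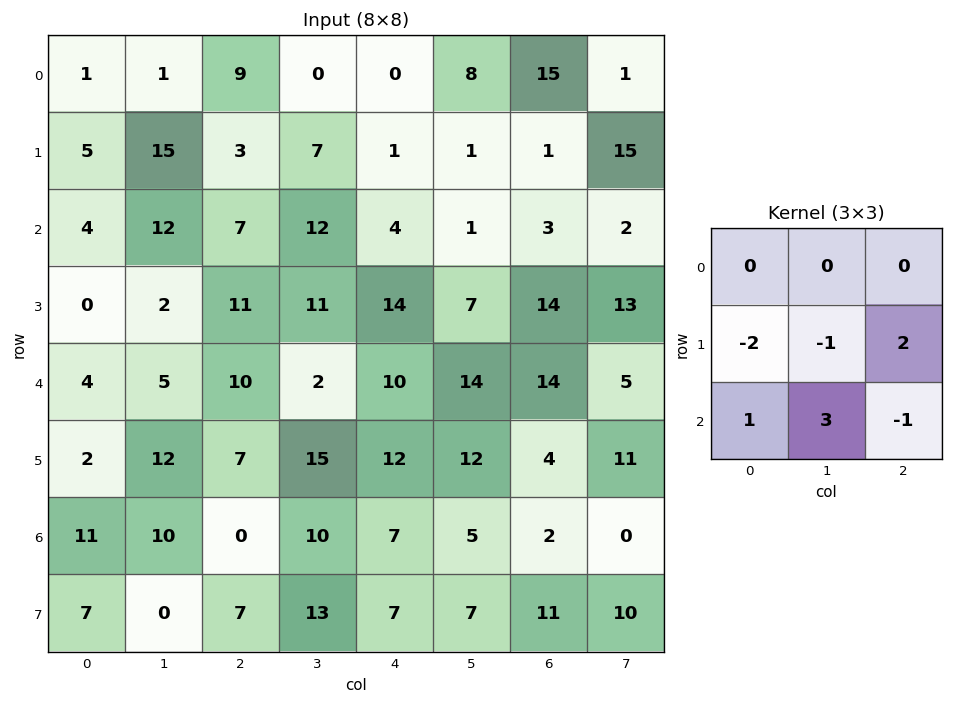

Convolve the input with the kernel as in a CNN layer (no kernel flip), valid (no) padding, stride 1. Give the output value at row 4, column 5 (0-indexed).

5

The receptive field on the input at this output position is [14 14 5 / 12 4 11 / 5 2 0]. Elementwise product with the kernel and sum: 12·-2 + 4·-1 + 11·2 + 5·1 + 2·3 + 0·-1.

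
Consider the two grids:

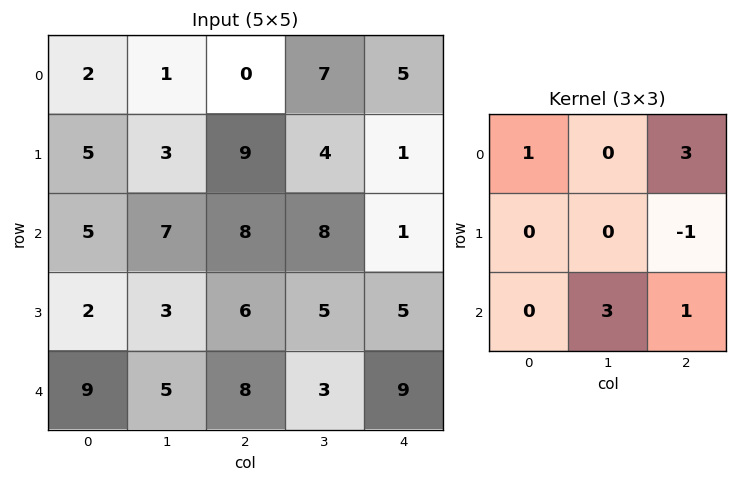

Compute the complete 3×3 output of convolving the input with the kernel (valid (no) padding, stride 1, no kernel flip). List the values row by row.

22 50 39
39 30 31
46 53 24

Output[0,0]: The receptive field on the input at this output position is [2 1 0 / 5 3 9 / 5 7 8]. Elementwise product with the kernel and sum: 2·1 + 0·3 + 9·-1 + 7·3 + 8·1.
Output[0,1]: The receptive field on the input at this output position is [1 0 7 / 3 9 4 / 7 8 8]. Elementwise product with the kernel and sum: 1·1 + 7·3 + 4·-1 + 8·3 + 8·1.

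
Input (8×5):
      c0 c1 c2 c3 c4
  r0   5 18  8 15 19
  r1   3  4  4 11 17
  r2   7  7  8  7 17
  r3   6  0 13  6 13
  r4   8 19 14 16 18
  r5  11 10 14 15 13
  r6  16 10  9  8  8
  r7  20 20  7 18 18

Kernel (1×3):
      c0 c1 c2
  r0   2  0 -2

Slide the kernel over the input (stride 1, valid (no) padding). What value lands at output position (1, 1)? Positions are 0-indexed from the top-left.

The receptive field on the input at this output position is [4 4 11]. Elementwise product with the kernel and sum: 4·2 + 11·-2.

-14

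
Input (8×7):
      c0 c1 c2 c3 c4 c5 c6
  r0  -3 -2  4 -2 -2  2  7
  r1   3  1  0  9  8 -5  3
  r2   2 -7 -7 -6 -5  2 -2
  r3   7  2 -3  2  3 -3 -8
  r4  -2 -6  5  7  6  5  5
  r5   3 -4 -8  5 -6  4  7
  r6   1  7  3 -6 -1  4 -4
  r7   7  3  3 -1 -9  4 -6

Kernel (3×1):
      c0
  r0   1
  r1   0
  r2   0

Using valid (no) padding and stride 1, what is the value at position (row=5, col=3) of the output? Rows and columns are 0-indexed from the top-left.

5

The receptive field on the input at this output position is [5 / -6 / -1]. Elementwise product with the kernel and sum: 5·1.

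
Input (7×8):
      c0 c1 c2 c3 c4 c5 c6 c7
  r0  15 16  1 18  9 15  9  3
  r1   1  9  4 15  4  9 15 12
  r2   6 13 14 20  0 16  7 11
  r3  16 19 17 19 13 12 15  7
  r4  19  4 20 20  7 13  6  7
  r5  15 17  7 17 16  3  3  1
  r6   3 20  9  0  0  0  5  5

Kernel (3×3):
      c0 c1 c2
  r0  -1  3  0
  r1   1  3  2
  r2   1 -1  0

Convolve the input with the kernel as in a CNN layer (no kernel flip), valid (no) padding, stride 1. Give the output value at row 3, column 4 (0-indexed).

The receptive field on the input at this output position is [13 12 15 / 7 13 6 / 16 3 3]. Elementwise product with the kernel and sum: 13·-1 + 12·3 + 7·1 + 13·3 + 6·2 + 16·1 + 3·-1.

94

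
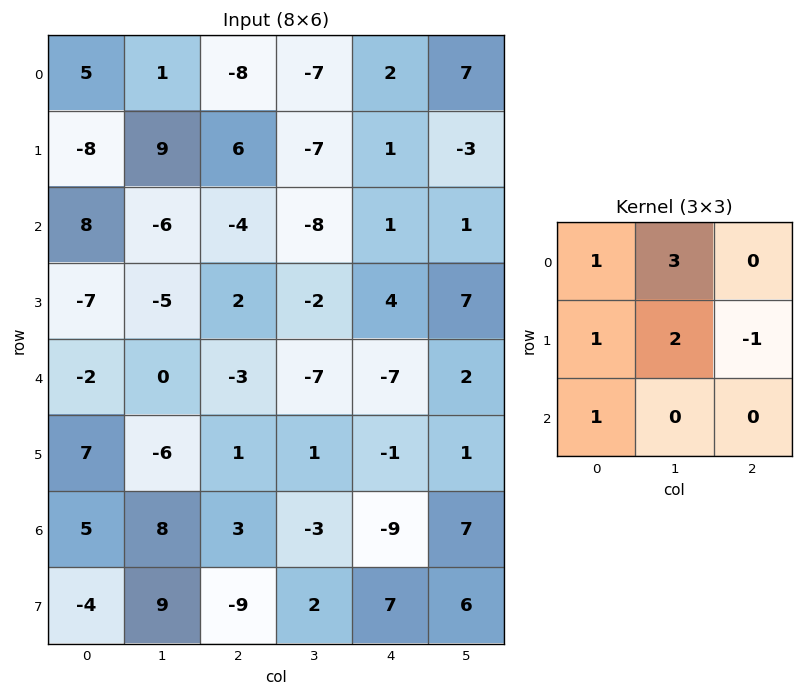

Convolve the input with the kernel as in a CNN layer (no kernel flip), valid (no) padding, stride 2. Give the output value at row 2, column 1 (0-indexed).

-17

The receptive field on the input at this output position is [-3 -7 -7 / 1 1 -1 / 3 -3 -9]. Elementwise product with the kernel and sum: -3·1 + -7·3 + 1·1 + 1·2 + -1·-1 + 3·1.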